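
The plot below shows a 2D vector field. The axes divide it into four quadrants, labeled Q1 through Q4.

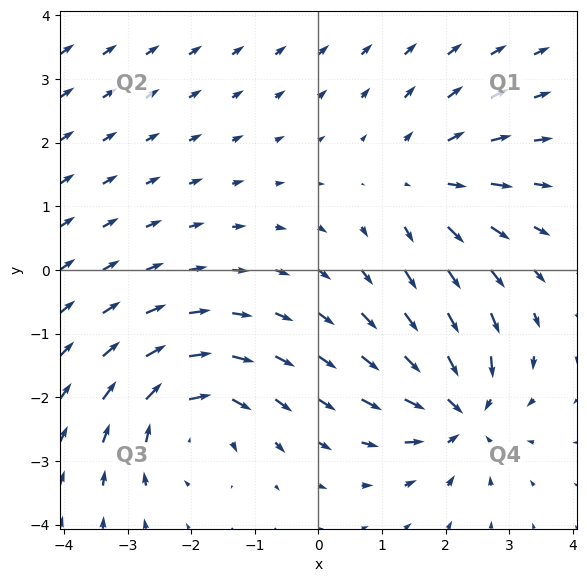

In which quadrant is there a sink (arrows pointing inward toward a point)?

Q4

The sink sits at approximately (2.2, -2.2), which lies in quadrant Q4. The divergence there is about -5, negative as expected for a sink.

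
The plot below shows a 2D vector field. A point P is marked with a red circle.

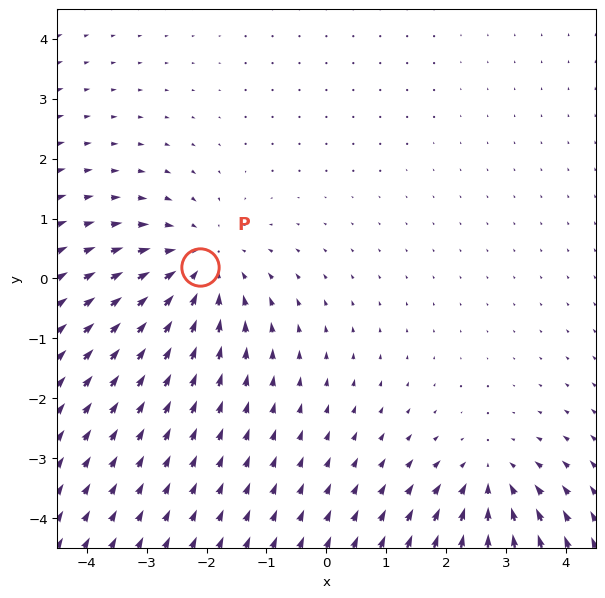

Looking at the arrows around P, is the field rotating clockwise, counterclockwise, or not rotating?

not rotating

Near P at (-2.1, 0.2) the arrows show no circulation. The curl there is ≈0.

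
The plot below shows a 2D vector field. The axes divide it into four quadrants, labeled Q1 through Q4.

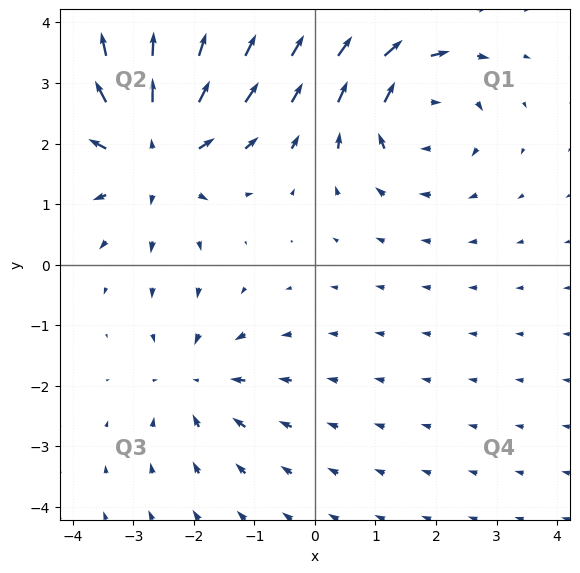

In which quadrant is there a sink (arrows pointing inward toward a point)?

The sink sits at approximately (-2.0, -1.9), which lies in quadrant Q3. The divergence there is about -3, negative as expected for a sink.

Q3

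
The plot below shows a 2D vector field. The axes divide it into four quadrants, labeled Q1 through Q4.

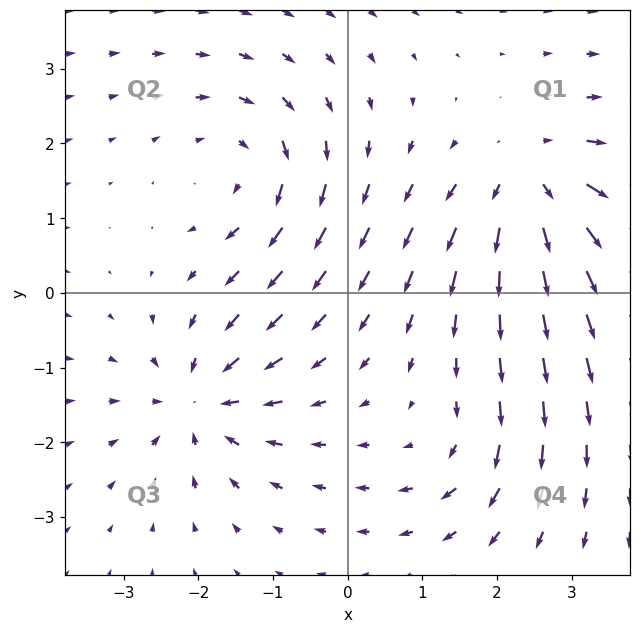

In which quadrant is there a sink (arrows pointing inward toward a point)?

Q3

The sink sits at approximately (-2.0, -1.5), which lies in quadrant Q3. The divergence there is about -5, negative as expected for a sink.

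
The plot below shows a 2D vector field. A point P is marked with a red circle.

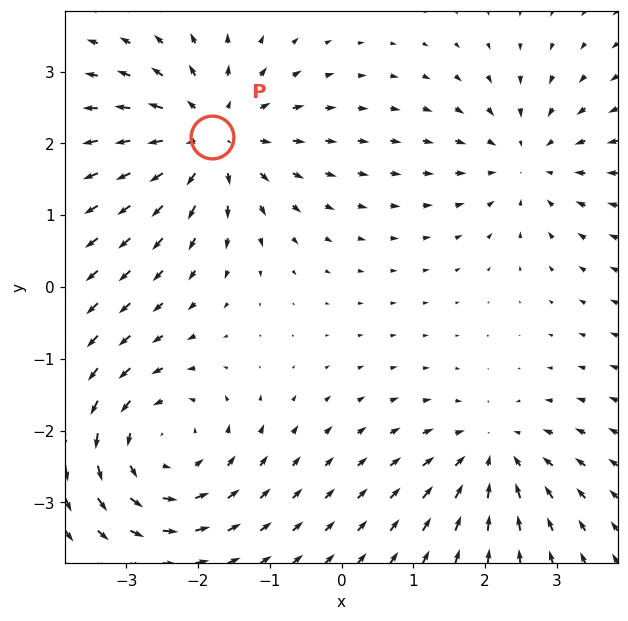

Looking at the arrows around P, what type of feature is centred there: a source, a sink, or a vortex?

At P (-1.8, 2.1) the arrows spread outward. Divergence about +5, curl ≈0 — positive divergence with near-zero curl is a source.

source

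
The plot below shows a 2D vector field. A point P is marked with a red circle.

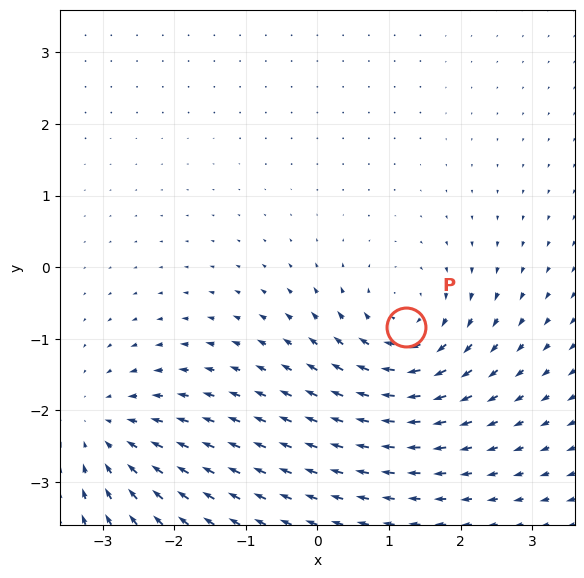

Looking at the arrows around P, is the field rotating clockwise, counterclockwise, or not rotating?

Near P at (1.2, -0.8) the arrows circulate clockwise. The curl (z-component) there is about -6; negative curl means clockwise rotation.

clockwise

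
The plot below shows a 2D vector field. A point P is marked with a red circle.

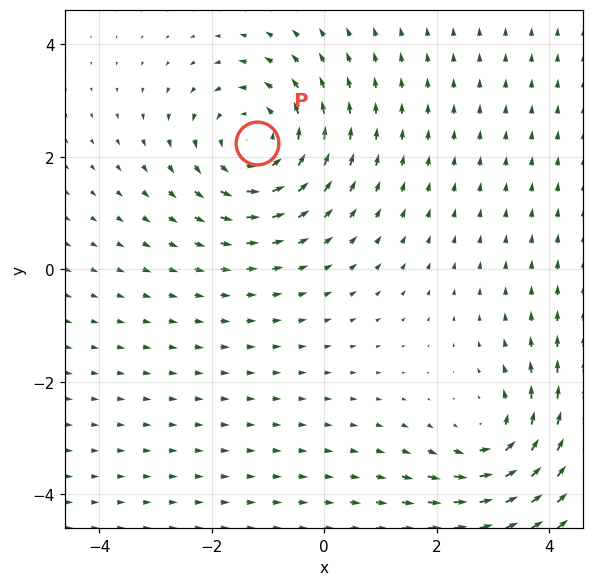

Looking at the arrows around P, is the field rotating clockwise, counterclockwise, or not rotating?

Near P at (-1.2, 2.2) the arrows circulate counterclockwise. The curl (z-component) there is about +4; positive curl means counterclockwise rotation.

counterclockwise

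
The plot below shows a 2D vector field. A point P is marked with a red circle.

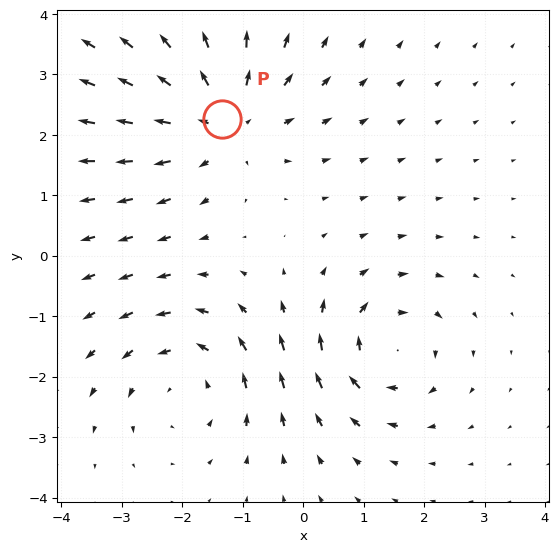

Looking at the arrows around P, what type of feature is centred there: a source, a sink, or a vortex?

At P (-1.3, 2.3) the arrows spread outward. Divergence about +3, curl ≈0 — positive divergence with near-zero curl is a source.

source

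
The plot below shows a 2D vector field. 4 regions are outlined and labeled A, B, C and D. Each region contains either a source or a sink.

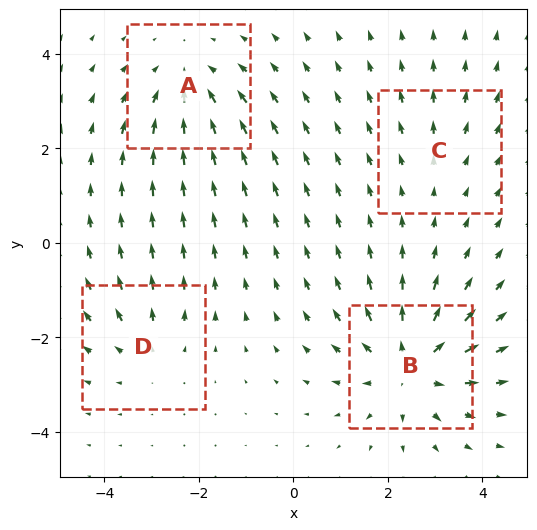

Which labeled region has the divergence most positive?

B

Divergence at each region's feature centre — A: about -4, B: about +6, C: about +2, D: about +3. Region B is most positive.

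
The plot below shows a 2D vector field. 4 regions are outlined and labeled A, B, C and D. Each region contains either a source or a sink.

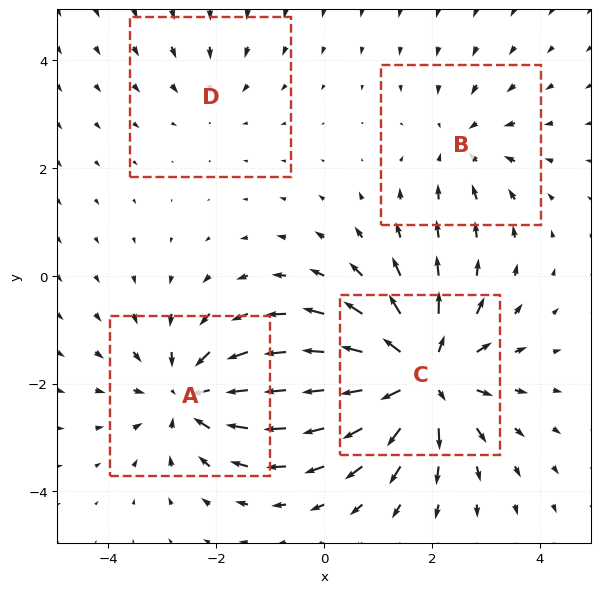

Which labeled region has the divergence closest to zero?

Divergence at each region's feature centre — A: about -5, B: about -3, C: about +7, D: about -2. Region D is closest to zero.

D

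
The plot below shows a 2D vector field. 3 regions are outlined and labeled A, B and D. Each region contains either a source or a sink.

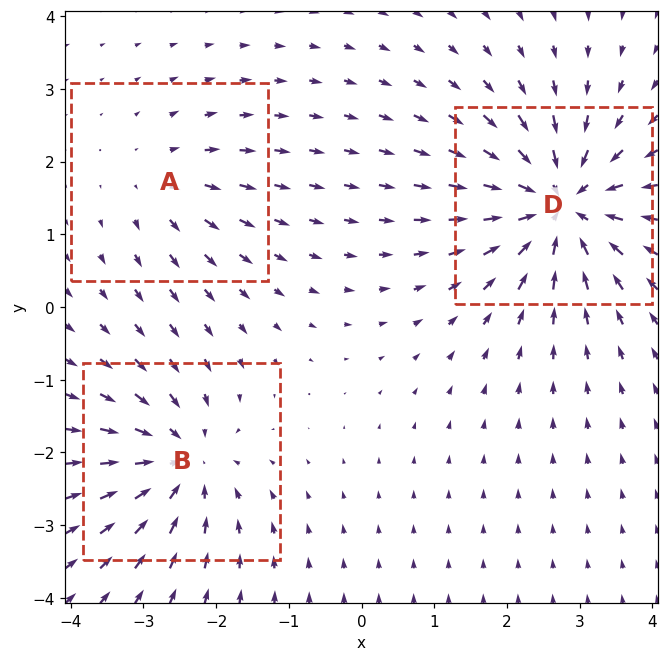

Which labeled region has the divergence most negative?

Divergence at each region's feature centre — A: about +2, B: about -4, D: about -5. Region D is most negative.

D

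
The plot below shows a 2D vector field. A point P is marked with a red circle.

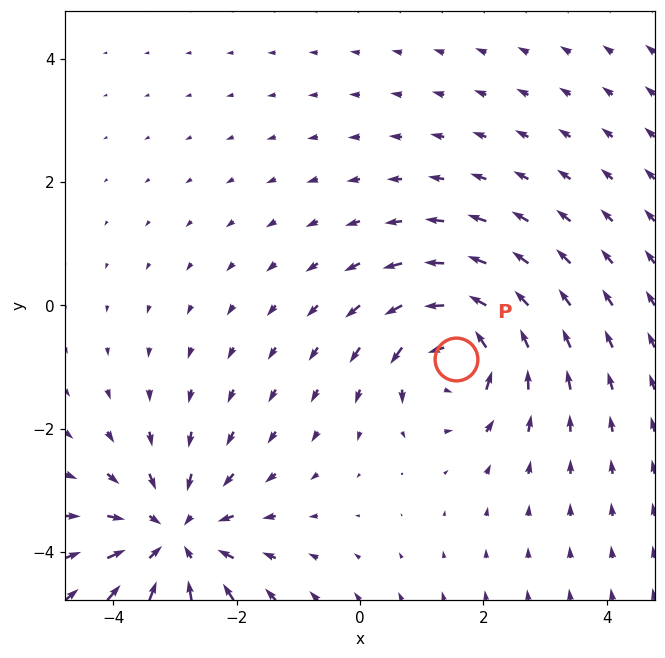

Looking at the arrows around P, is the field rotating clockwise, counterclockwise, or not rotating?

counterclockwise

Near P at (1.6, -0.9) the arrows circulate counterclockwise. The curl (z-component) there is about +4; positive curl means counterclockwise rotation.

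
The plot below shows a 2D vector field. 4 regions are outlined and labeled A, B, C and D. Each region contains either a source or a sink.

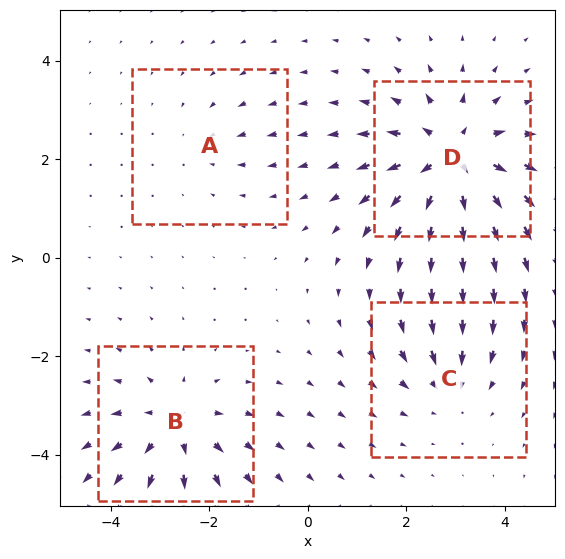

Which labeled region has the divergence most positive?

D

Divergence at each region's feature centre — A: about -2, B: about +5, C: about -3, D: about +7. Region D is most positive.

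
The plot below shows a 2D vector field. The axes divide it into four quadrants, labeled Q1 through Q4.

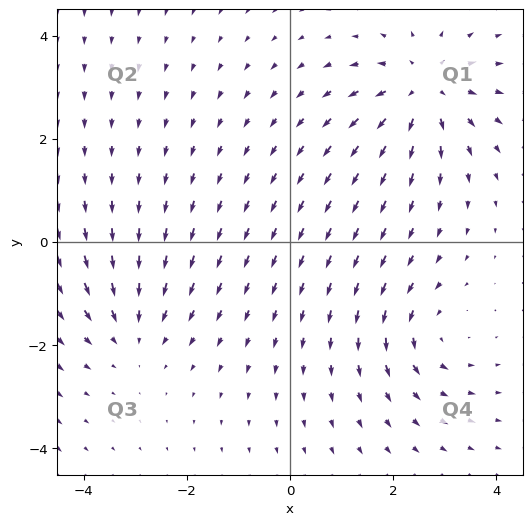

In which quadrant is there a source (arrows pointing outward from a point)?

Q1

The source sits at approximately (2.6, 2.9), which lies in quadrant Q1. The divergence there is about +4, positive as expected for a source.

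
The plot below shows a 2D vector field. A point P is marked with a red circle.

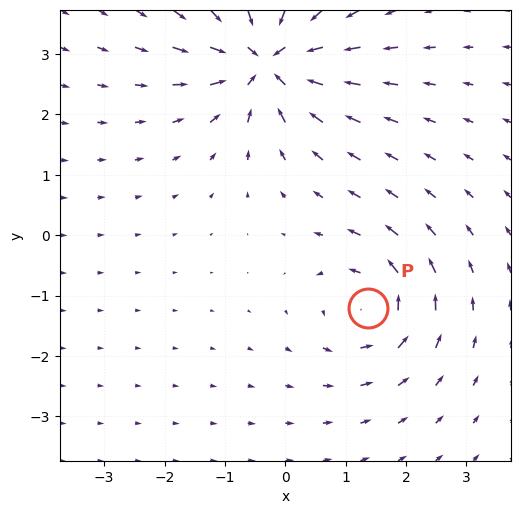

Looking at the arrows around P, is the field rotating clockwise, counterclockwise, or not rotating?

counterclockwise

Near P at (1.4, -1.2) the arrows circulate counterclockwise. The curl (z-component) there is about +4; positive curl means counterclockwise rotation.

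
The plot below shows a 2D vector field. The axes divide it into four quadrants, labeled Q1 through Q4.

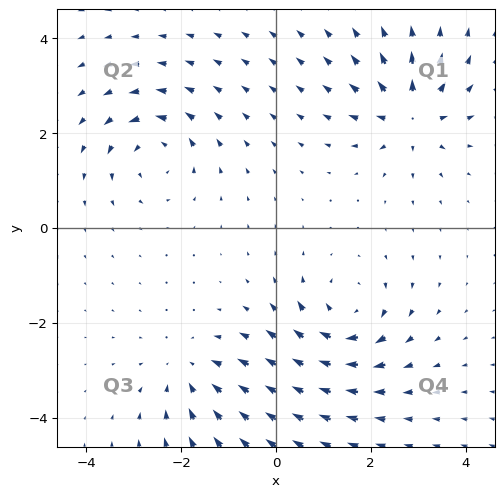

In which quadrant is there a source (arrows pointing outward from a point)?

The source sits at approximately (2.8, 2.4), which lies in quadrant Q1. The divergence there is about +5, positive as expected for a source.

Q1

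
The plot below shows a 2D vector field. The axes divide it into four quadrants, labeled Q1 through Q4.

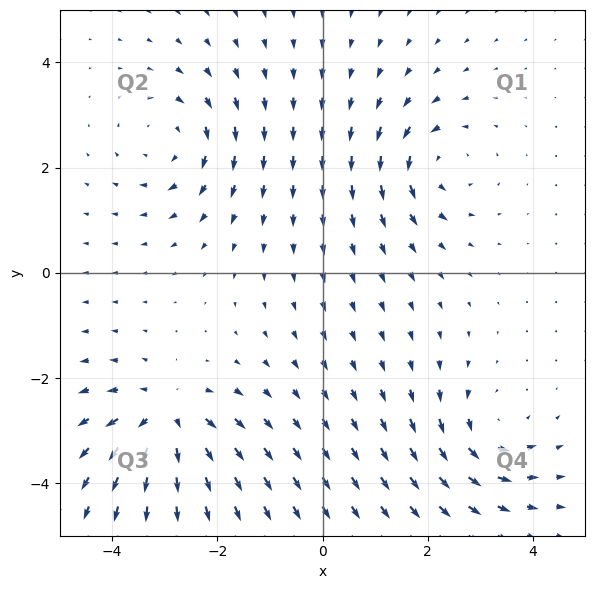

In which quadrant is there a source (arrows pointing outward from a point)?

The source sits at approximately (-3.0, -2.8), which lies in quadrant Q3. The divergence there is about +5, positive as expected for a source.

Q3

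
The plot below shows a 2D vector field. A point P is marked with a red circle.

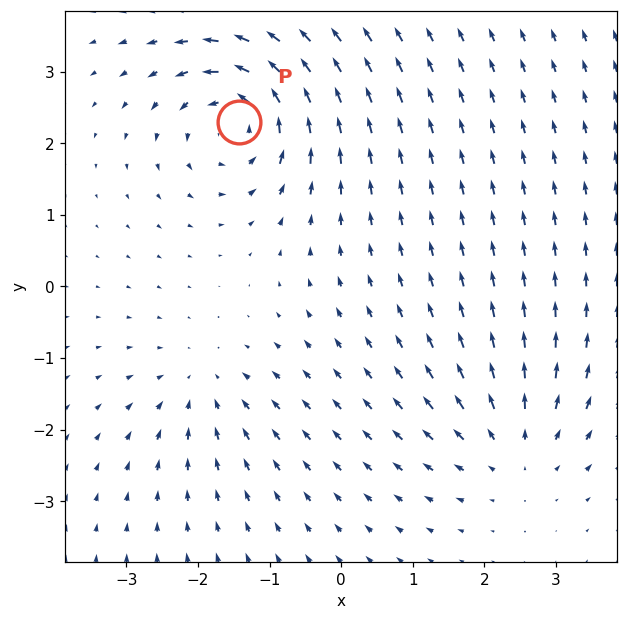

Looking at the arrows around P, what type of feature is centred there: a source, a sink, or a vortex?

At P (-1.4, 2.3) the arrows circulate counterclockwise. Divergence ≈0, curl about +6 — near-zero divergence with nonzero curl is a vortex.

vortex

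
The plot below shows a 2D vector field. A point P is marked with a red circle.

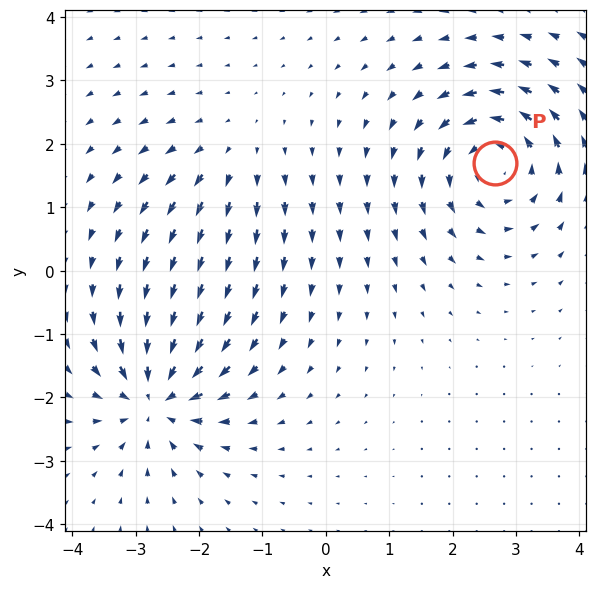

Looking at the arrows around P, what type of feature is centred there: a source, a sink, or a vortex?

At P (2.7, 1.7) the arrows circulate counterclockwise. Divergence ≈0, curl about +5 — near-zero divergence with nonzero curl is a vortex.

vortex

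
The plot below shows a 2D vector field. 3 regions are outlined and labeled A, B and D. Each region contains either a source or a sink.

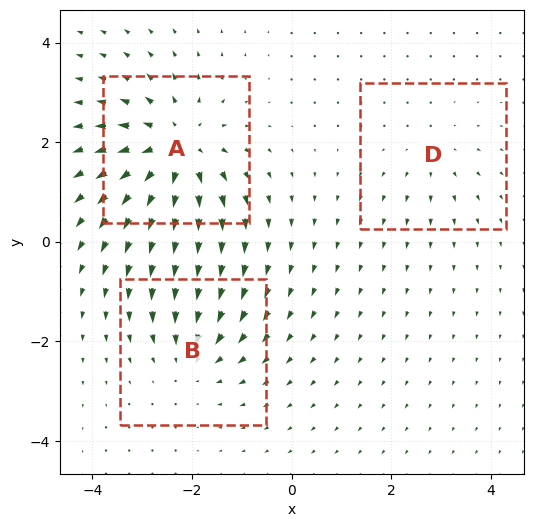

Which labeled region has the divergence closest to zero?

D

Divergence at each region's feature centre — A: about +5, B: about -3, D: about +2. Region D is closest to zero.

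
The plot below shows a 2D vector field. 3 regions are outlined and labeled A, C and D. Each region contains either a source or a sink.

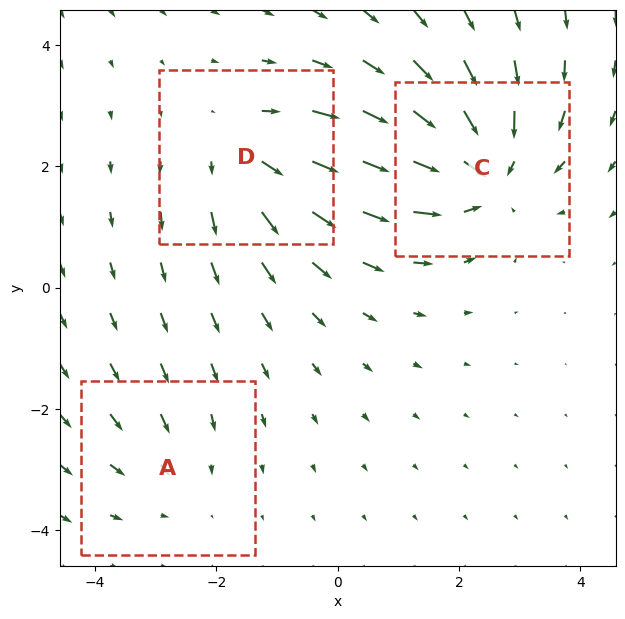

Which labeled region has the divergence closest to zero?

A

Divergence at each region's feature centre — A: about -2, C: about -4, D: about +3. Region A is closest to zero.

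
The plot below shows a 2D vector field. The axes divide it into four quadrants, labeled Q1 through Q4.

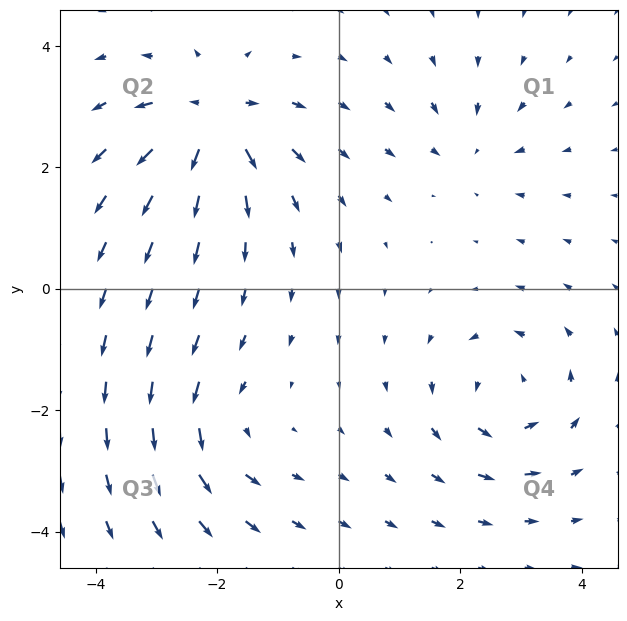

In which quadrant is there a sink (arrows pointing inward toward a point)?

Q1

The sink sits at approximately (2.2, 2.3), which lies in quadrant Q1. The divergence there is about -3, negative as expected for a sink.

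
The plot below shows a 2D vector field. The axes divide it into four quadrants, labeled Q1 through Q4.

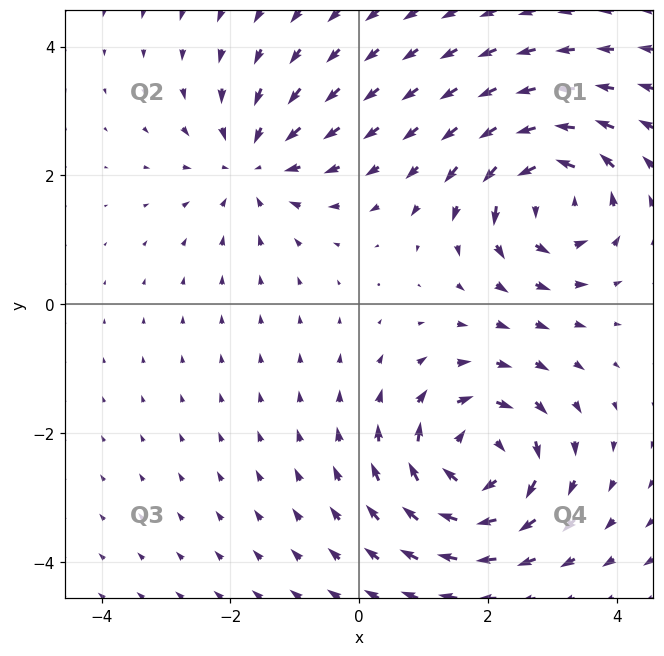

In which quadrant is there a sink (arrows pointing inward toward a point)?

Q2

The sink sits at approximately (-1.6, 2.2), which lies in quadrant Q2. The divergence there is about -3, negative as expected for a sink.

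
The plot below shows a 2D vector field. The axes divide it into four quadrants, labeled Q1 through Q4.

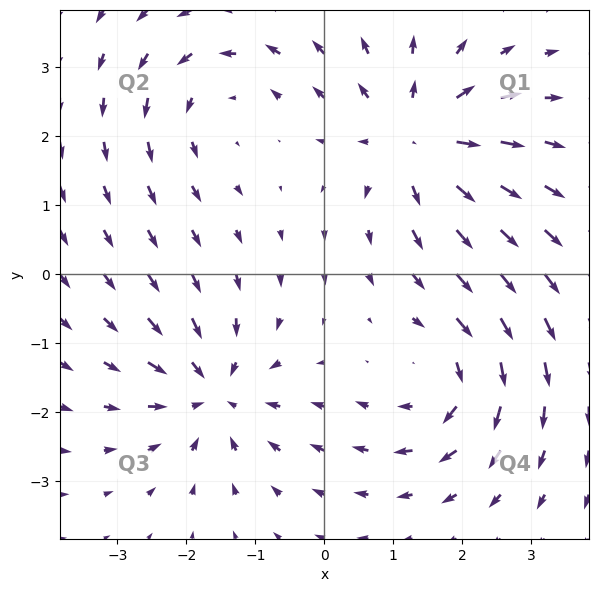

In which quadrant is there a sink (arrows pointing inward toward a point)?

The sink sits at approximately (-1.6, -1.7), which lies in quadrant Q3. The divergence there is about -5, negative as expected for a sink.

Q3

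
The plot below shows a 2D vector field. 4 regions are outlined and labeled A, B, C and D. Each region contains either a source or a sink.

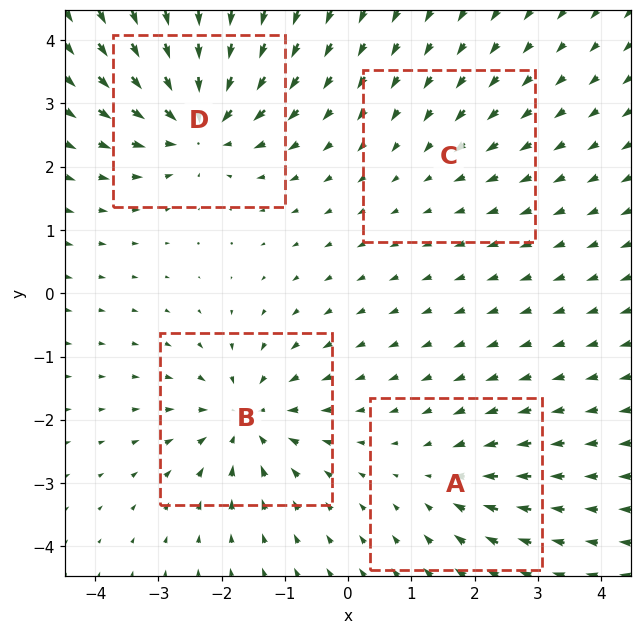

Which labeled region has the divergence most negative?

D

Divergence at each region's feature centre — A: about -3, B: about -6, C: about -2, D: about -8. Region D is most negative.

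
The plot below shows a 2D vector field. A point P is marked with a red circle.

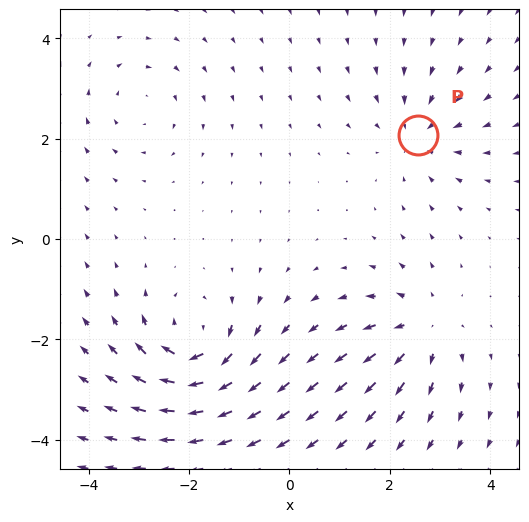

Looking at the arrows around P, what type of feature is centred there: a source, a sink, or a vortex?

sink

At P (2.6, 2.1) the arrows converge inward. Divergence about -3, curl ≈0 — negative divergence with near-zero curl is a sink.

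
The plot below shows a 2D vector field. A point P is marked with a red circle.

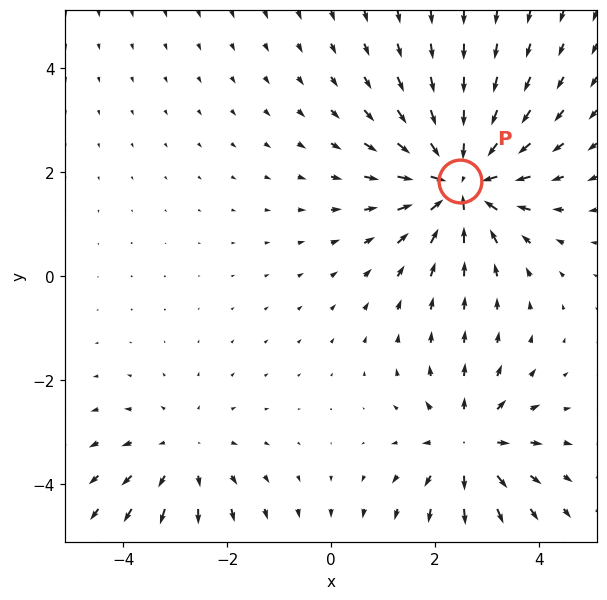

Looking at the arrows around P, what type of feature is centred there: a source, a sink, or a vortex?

At P (2.5, 1.8) the arrows converge inward. Divergence about -6, curl ≈0 — negative divergence with near-zero curl is a sink.

sink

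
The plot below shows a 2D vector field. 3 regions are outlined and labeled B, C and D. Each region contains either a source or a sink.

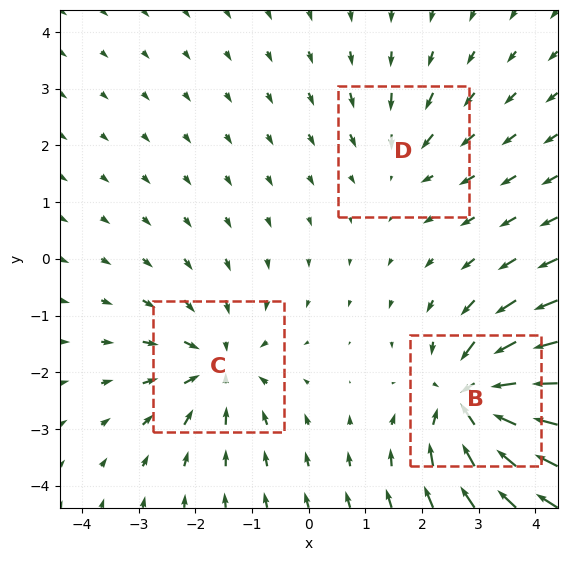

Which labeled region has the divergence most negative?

Divergence at each region's feature centre — B: about -5, C: about -3, D: about -2. Region B is most negative.

B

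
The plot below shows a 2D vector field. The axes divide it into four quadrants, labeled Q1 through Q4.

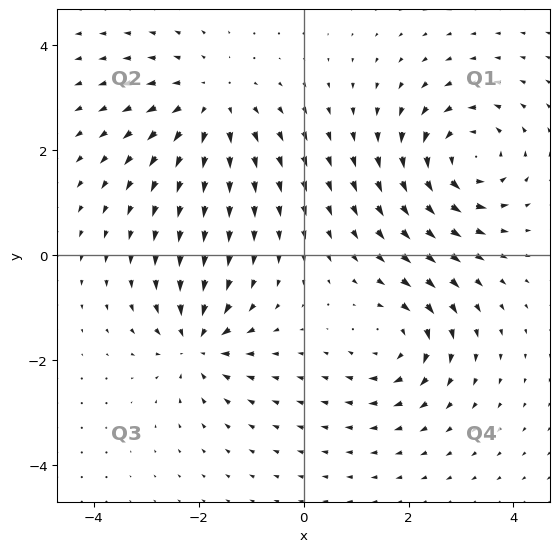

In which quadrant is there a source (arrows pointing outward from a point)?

The source sits at approximately (-1.8, 2.9), which lies in quadrant Q2. The divergence there is about +3, positive as expected for a source.

Q2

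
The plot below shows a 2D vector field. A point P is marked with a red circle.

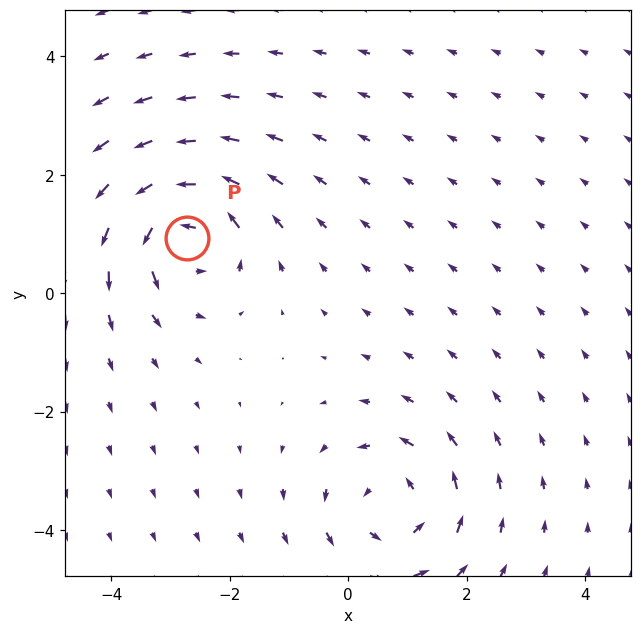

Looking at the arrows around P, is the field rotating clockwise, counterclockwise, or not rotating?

Near P at (-2.7, 0.9) the arrows circulate counterclockwise. The curl (z-component) there is about +7; positive curl means counterclockwise rotation.

counterclockwise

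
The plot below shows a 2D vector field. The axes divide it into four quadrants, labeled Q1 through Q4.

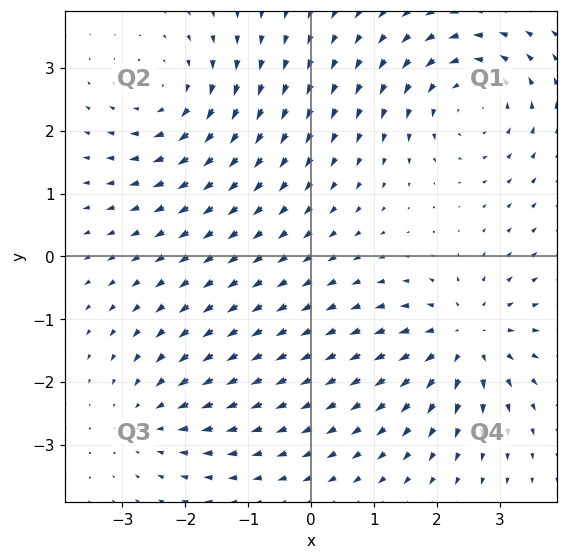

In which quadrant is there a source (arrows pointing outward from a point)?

The source sits at approximately (2.5, -1.3), which lies in quadrant Q4. The divergence there is about +5, positive as expected for a source.

Q4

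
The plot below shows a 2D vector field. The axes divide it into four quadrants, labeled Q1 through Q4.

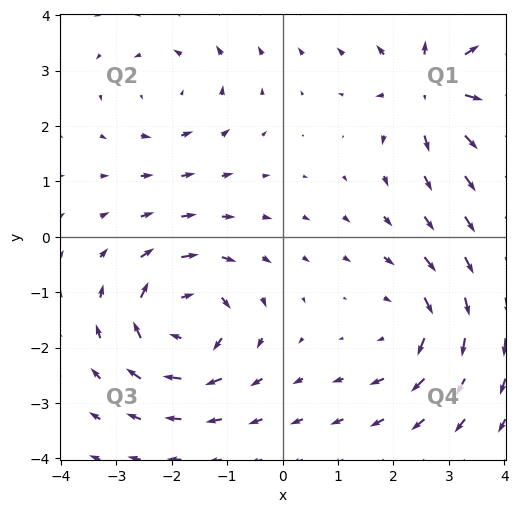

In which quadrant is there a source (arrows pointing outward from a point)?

The source sits at approximately (2.7, 2.7), which lies in quadrant Q1. The divergence there is about +5, positive as expected for a source.

Q1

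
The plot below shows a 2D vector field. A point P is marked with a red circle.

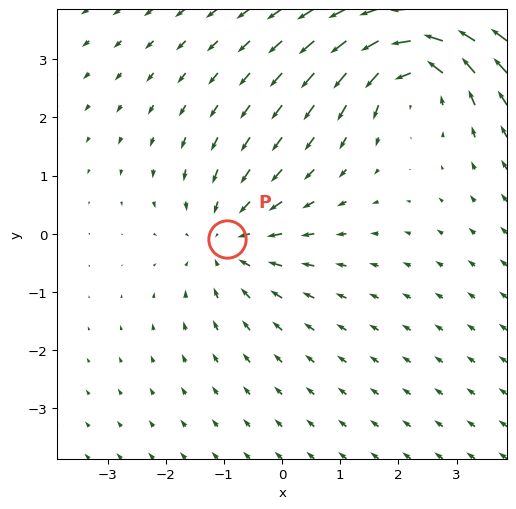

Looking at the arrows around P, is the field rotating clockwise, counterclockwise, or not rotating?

not rotating

Near P at (-0.9, -0.1) the arrows show no circulation. The curl there is ≈0.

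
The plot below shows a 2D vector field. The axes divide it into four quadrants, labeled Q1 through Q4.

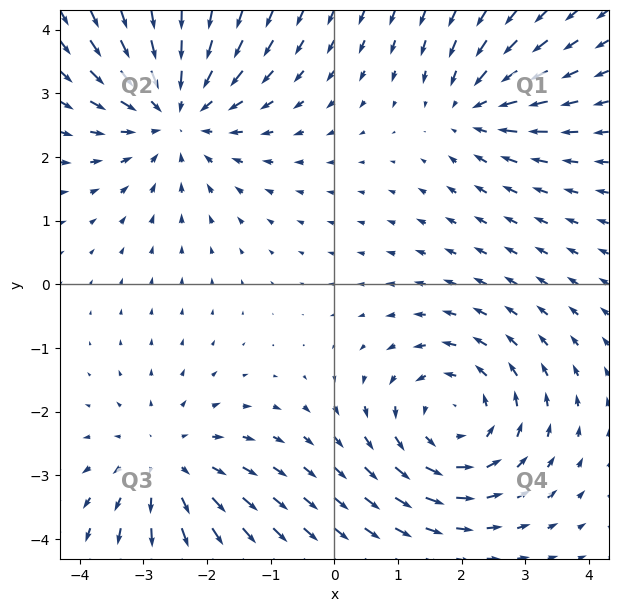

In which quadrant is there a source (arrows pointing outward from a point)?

The source sits at approximately (-2.6, -2.8), which lies in quadrant Q3. The divergence there is about +3, positive as expected for a source.

Q3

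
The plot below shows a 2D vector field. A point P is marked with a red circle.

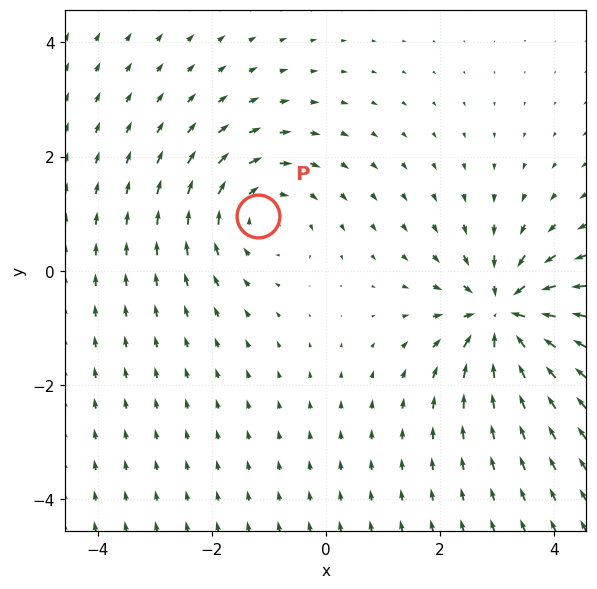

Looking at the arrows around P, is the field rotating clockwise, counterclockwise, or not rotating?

clockwise

Near P at (-1.2, 1.0) the arrows circulate clockwise. The curl (z-component) there is about -3; negative curl means clockwise rotation.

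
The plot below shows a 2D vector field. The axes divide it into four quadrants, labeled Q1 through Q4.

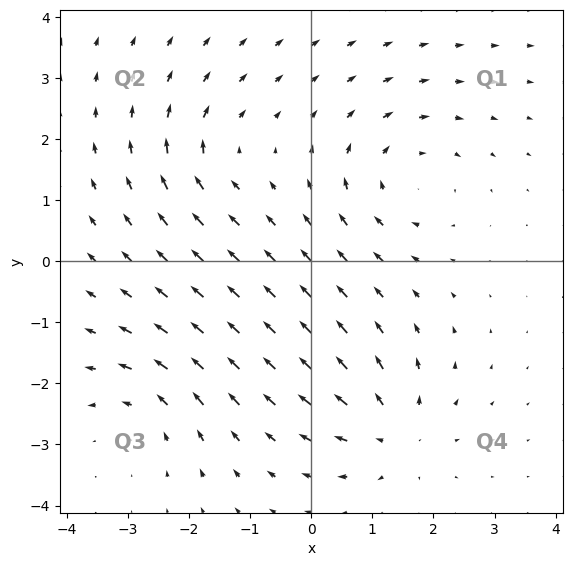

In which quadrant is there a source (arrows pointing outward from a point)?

Q4

The source sits at approximately (1.4, -2.8), which lies in quadrant Q4. The divergence there is about +5, positive as expected for a source.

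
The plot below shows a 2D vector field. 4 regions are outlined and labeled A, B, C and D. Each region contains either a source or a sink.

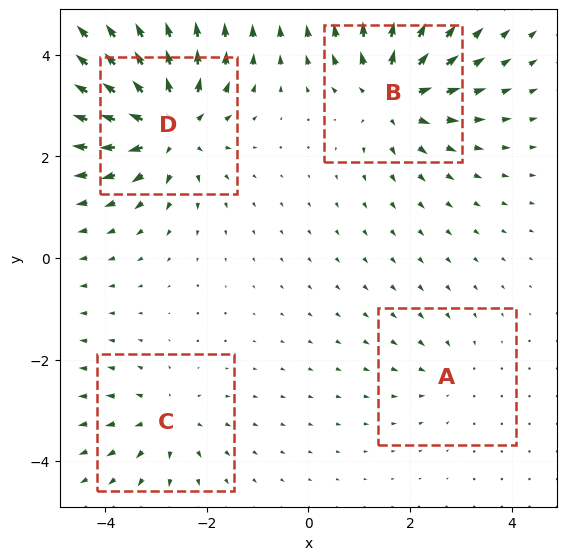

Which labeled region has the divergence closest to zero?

Divergence at each region's feature centre — A: about -2, B: about +6, C: about +4, D: about +7. Region A is closest to zero.

A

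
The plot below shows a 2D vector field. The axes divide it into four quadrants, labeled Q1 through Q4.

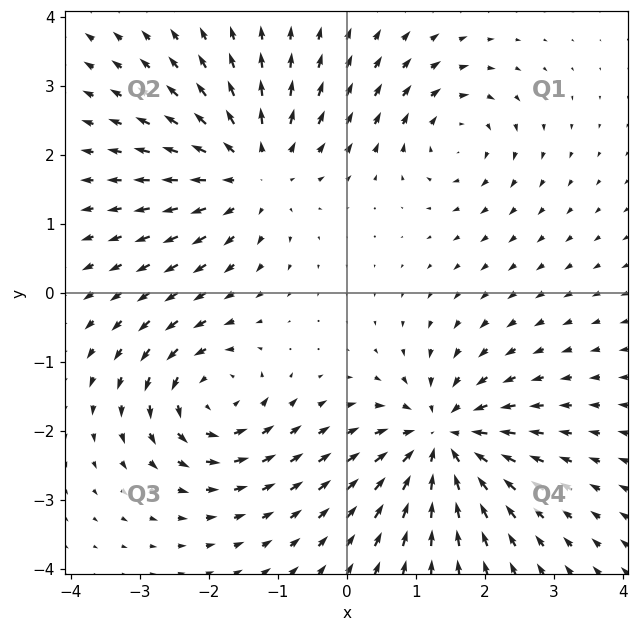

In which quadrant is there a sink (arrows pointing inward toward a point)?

The sink sits at approximately (1.4, -2.1), which lies in quadrant Q4. The divergence there is about -6, negative as expected for a sink.

Q4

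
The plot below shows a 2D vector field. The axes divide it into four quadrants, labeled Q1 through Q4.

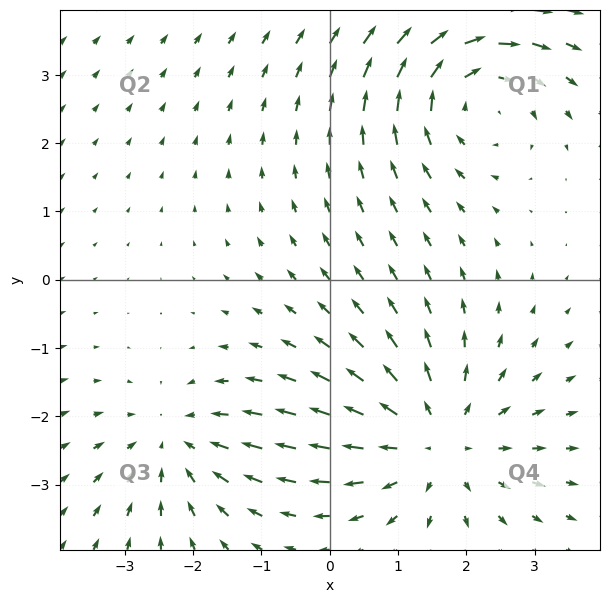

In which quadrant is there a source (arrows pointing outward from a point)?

The source sits at approximately (1.6, -2.4), which lies in quadrant Q4. The divergence there is about +4, positive as expected for a source.

Q4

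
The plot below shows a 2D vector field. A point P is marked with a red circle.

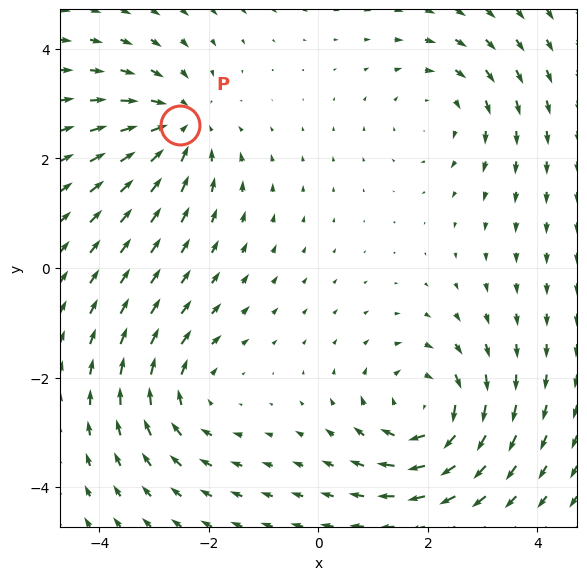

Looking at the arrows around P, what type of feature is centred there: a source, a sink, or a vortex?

sink

At P (-2.5, 2.6) the arrows converge inward. Divergence about -4, curl ≈0 — negative divergence with near-zero curl is a sink.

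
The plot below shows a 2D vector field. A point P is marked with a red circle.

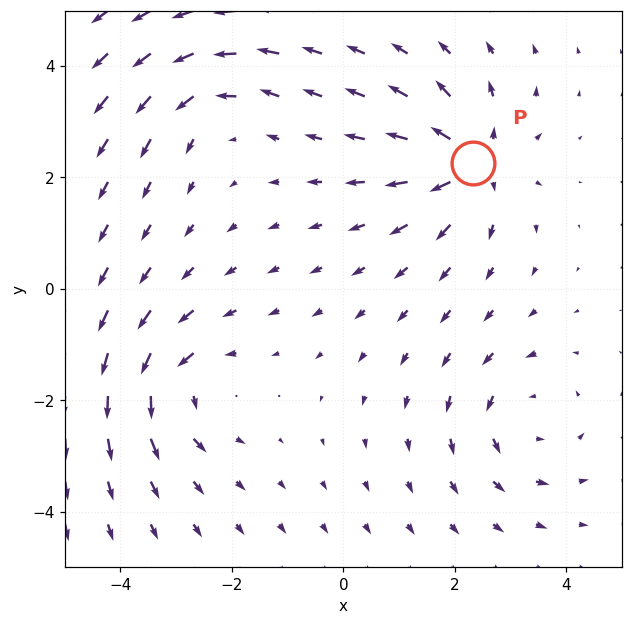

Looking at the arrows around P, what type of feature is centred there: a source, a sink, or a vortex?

source

At P (2.3, 2.3) the arrows spread outward. Divergence about +5, curl ≈0 — positive divergence with near-zero curl is a source.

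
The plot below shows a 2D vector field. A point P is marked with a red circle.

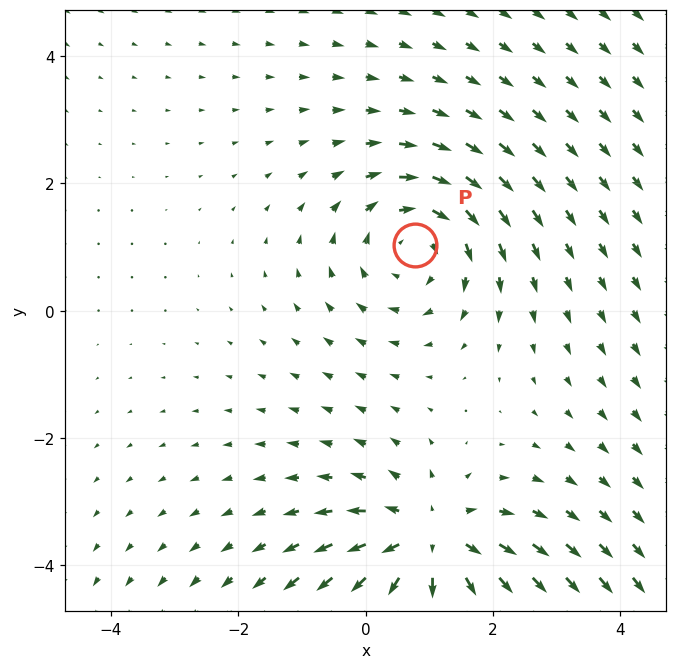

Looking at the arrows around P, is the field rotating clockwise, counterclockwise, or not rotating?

clockwise

Near P at (0.8, 1.0) the arrows circulate clockwise. The curl (z-component) there is about -2; negative curl means clockwise rotation.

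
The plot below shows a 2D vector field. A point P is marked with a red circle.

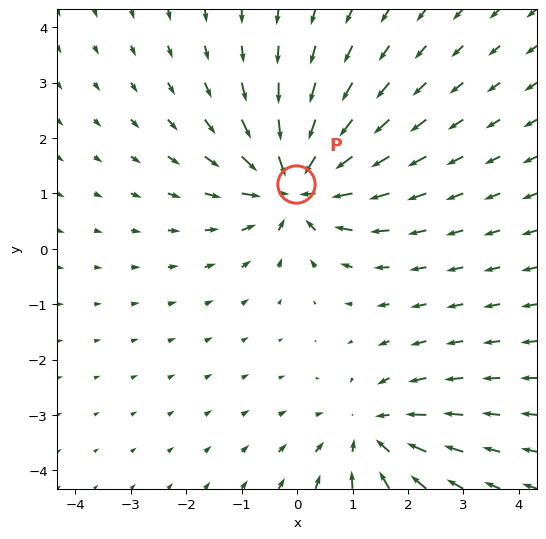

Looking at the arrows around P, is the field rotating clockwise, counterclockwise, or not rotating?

Near P at (-0.0, 1.2) the arrows show no circulation. The curl there is ≈0.

not rotating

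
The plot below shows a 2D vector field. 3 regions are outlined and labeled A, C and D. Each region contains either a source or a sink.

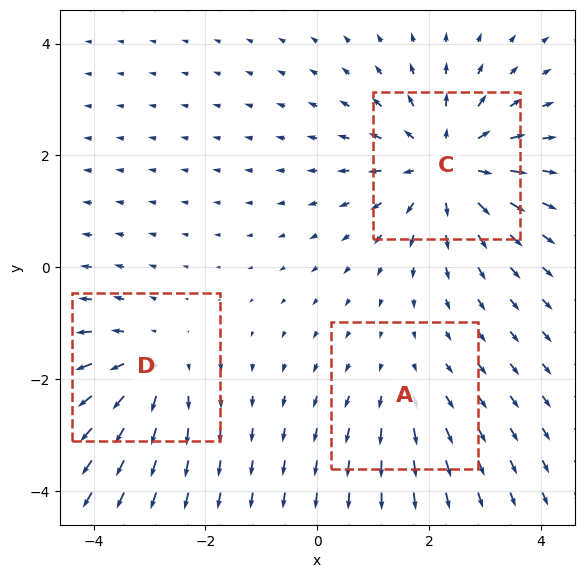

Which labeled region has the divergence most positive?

Divergence at each region's feature centre — A: about +2, C: about +4, D: about +3. Region C is most positive.

C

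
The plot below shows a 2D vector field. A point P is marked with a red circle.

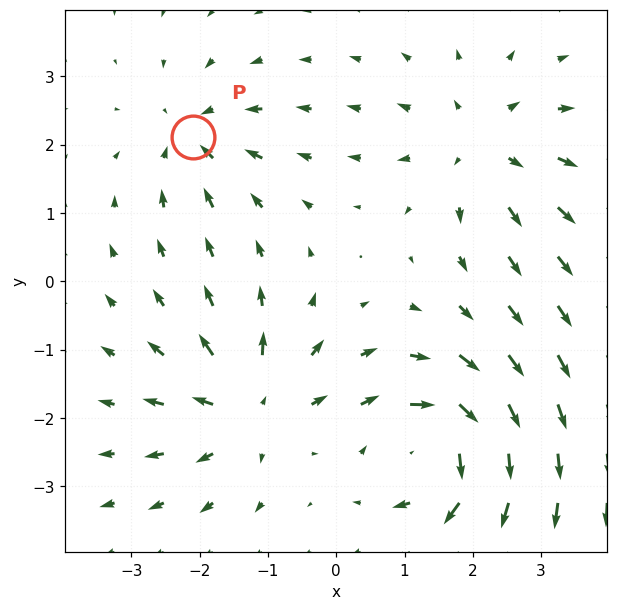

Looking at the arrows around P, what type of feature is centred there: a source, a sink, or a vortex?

sink

At P (-2.1, 2.1) the arrows converge inward. Divergence about -4, curl ≈0 — negative divergence with near-zero curl is a sink.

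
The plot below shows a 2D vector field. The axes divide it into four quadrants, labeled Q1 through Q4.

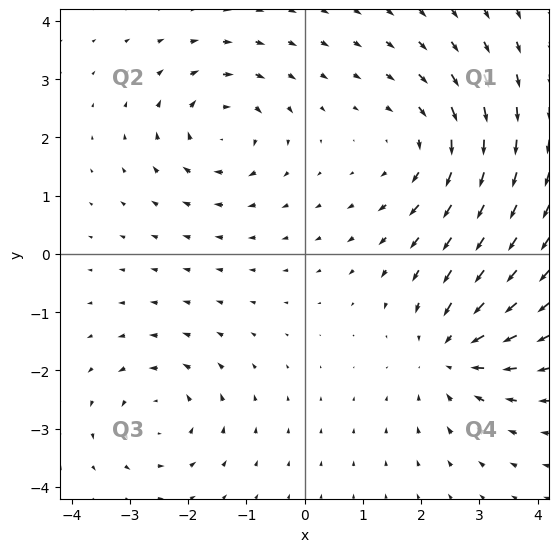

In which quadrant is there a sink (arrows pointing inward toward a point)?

Q4

The sink sits at approximately (2.5, -1.7), which lies in quadrant Q4. The divergence there is about -4, negative as expected for a sink.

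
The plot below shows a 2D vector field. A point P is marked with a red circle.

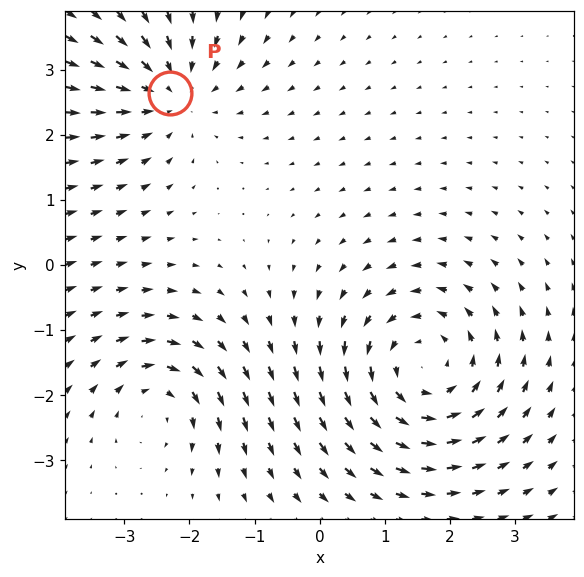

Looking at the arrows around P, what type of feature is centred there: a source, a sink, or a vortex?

At P (-2.3, 2.6) the arrows converge inward. Divergence about -3, curl ≈0 — negative divergence with near-zero curl is a sink.

sink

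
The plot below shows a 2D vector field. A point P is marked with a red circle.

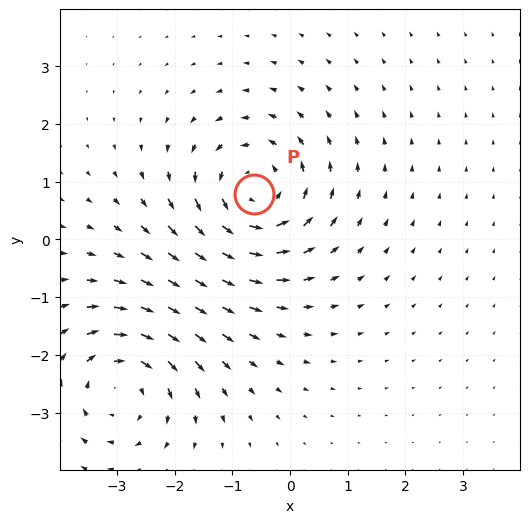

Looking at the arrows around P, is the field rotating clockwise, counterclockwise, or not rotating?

Near P at (-0.6, 0.8) the arrows circulate counterclockwise. The curl (z-component) there is about +5; positive curl means counterclockwise rotation.

counterclockwise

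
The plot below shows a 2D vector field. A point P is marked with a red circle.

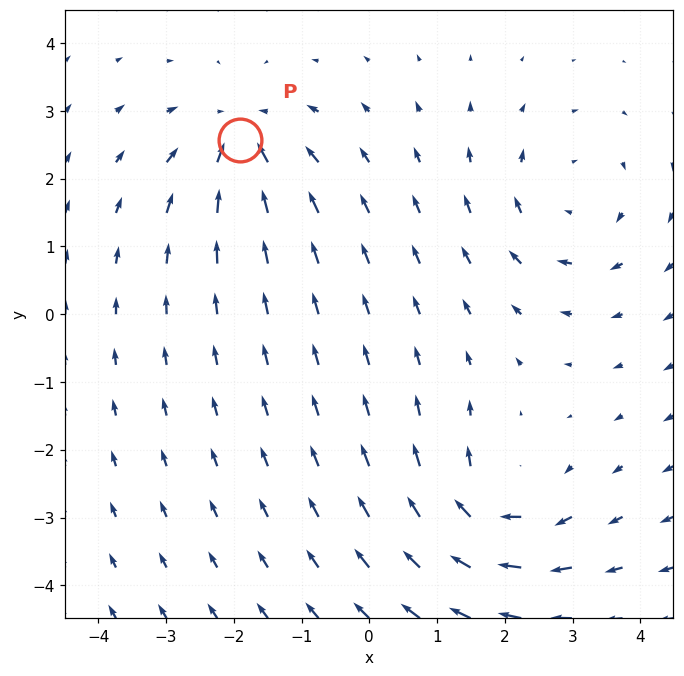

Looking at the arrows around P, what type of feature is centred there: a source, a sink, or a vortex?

At P (-1.9, 2.6) the arrows converge inward. Divergence about -4, curl ≈0 — negative divergence with near-zero curl is a sink.

sink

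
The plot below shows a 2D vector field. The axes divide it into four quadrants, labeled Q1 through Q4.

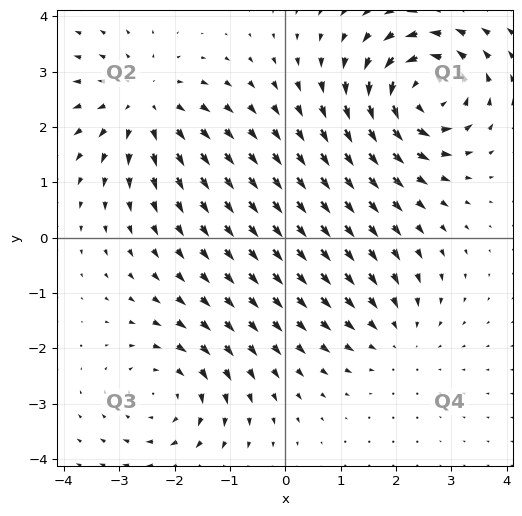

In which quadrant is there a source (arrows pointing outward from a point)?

Q2

The source sits at approximately (-2.6, 2.4), which lies in quadrant Q2. The divergence there is about +4, positive as expected for a source.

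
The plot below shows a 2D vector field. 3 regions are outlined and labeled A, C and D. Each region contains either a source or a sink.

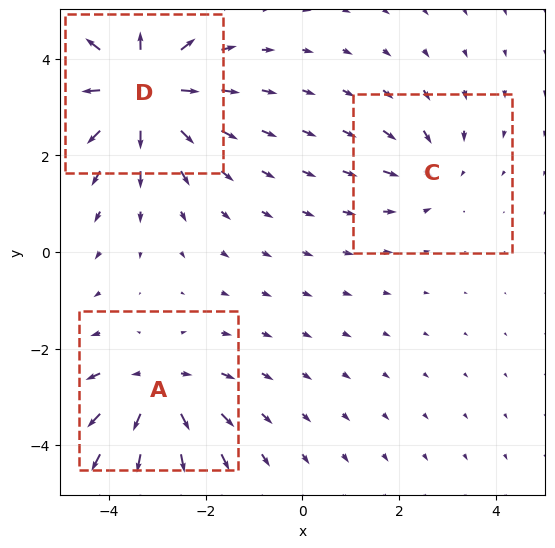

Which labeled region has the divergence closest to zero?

C

Divergence at each region's feature centre — A: about +4, C: about -3, D: about +6. Region C is closest to zero.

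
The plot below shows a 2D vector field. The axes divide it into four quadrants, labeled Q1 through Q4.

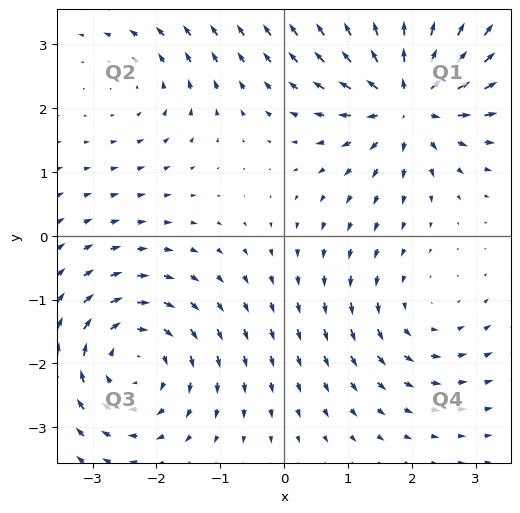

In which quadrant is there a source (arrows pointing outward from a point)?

Q1

The source sits at approximately (1.9, 2.1), which lies in quadrant Q1. The divergence there is about +6, positive as expected for a source.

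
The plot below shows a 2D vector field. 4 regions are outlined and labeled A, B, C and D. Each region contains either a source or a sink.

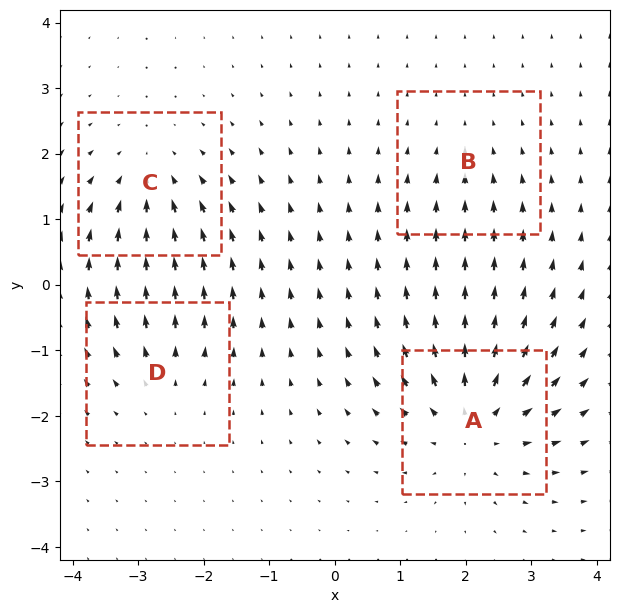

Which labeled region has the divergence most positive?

Divergence at each region's feature centre — A: about +6, B: about -2, C: about -4, D: about +3. Region A is most positive.

A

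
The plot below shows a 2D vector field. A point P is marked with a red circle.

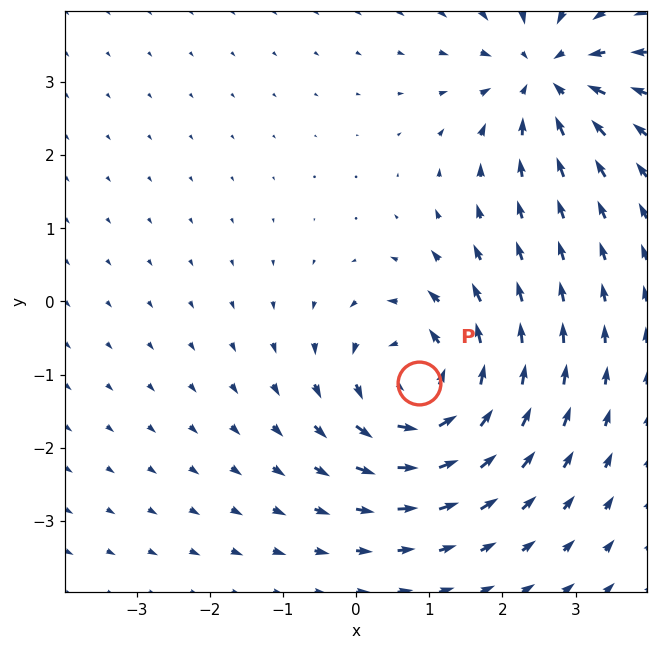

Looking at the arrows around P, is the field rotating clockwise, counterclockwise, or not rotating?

counterclockwise

Near P at (0.9, -1.1) the arrows circulate counterclockwise. The curl (z-component) there is about +5; positive curl means counterclockwise rotation.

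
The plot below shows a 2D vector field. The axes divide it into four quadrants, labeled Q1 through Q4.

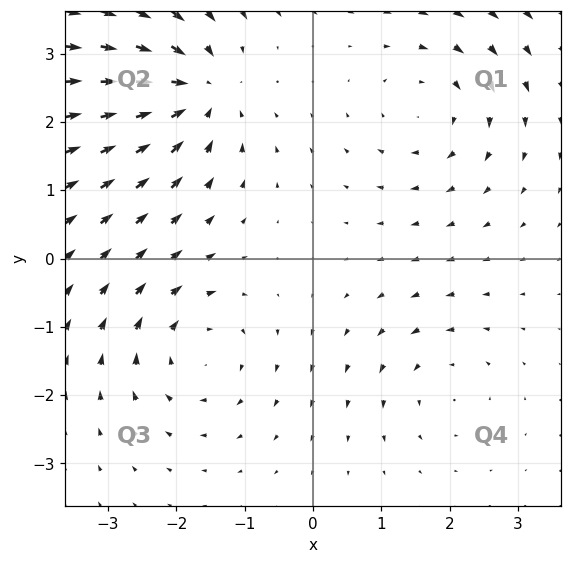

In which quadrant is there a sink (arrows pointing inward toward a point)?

The sink sits at approximately (-1.7, 2.4), which lies in quadrant Q2. The divergence there is about -6, negative as expected for a sink.

Q2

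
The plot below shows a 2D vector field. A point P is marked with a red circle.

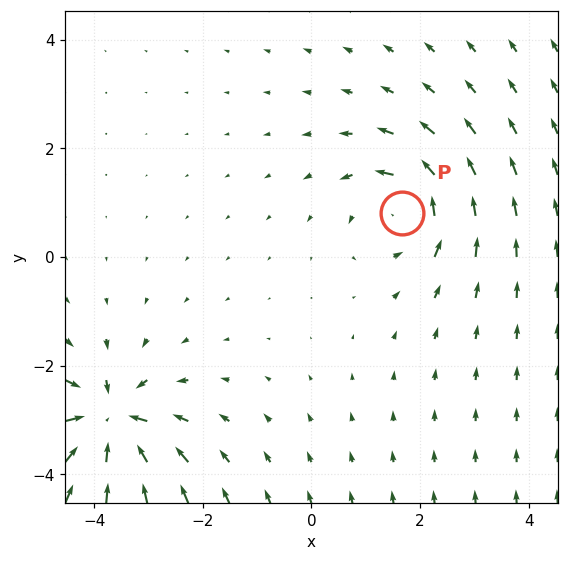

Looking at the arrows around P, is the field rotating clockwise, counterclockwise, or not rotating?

counterclockwise

Near P at (1.7, 0.8) the arrows circulate counterclockwise. The curl (z-component) there is about +4; positive curl means counterclockwise rotation.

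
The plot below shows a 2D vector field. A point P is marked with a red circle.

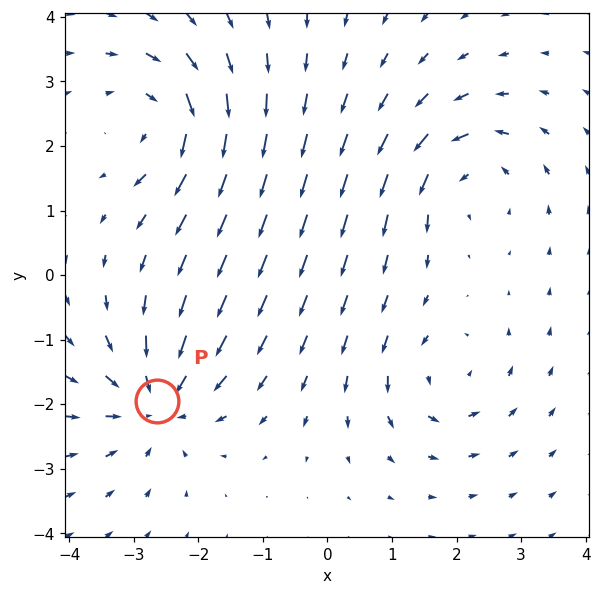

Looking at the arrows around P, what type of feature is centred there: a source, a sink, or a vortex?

sink

At P (-2.6, -1.9) the arrows converge inward. Divergence about -6, curl ≈0 — negative divergence with near-zero curl is a sink.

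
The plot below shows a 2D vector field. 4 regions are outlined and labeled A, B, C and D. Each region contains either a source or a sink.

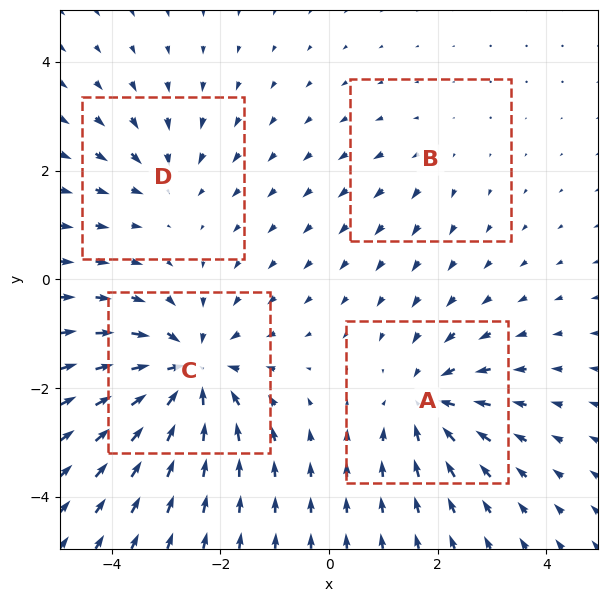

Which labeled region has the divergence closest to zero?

Divergence at each region's feature centre — A: about -5, B: about +2, C: about -7, D: about -3. Region B is closest to zero.

B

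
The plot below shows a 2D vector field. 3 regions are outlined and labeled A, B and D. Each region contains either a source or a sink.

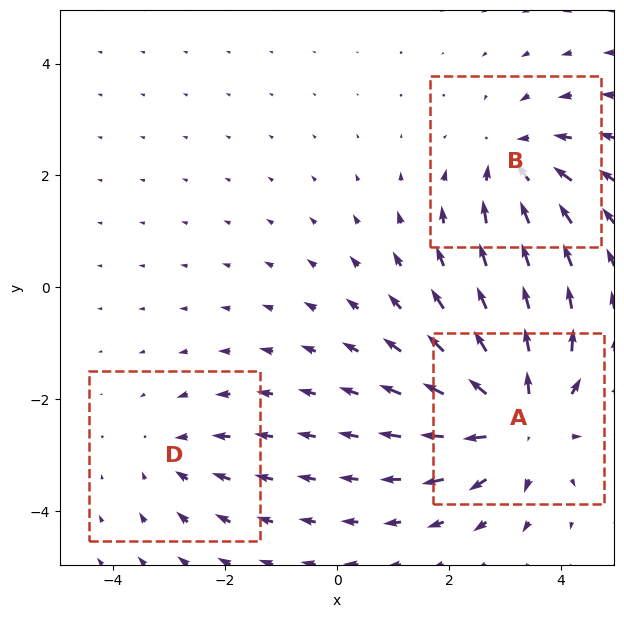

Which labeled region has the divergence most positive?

A

Divergence at each region's feature centre — A: about +5, B: about -3, D: about -2. Region A is most positive.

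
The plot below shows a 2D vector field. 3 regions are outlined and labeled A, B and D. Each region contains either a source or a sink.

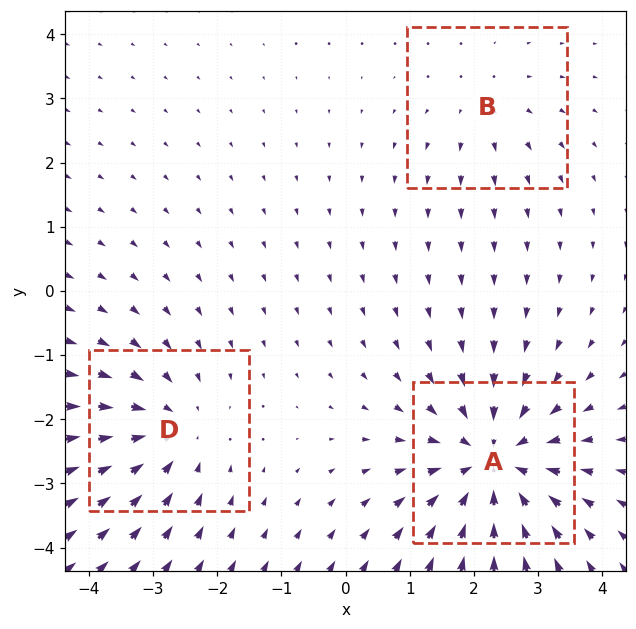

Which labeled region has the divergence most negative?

A

Divergence at each region's feature centre — A: about -5, B: about +2, D: about -3. Region A is most negative.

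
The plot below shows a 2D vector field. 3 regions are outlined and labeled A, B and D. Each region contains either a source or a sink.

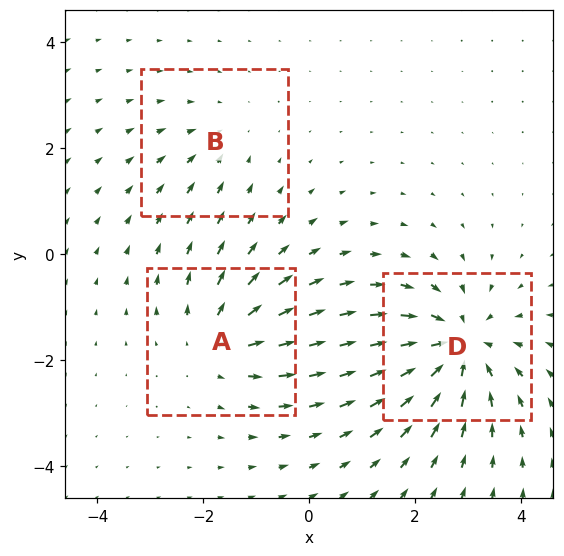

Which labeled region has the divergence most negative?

D

Divergence at each region's feature centre — A: about +3, B: about -2, D: about -5. Region D is most negative.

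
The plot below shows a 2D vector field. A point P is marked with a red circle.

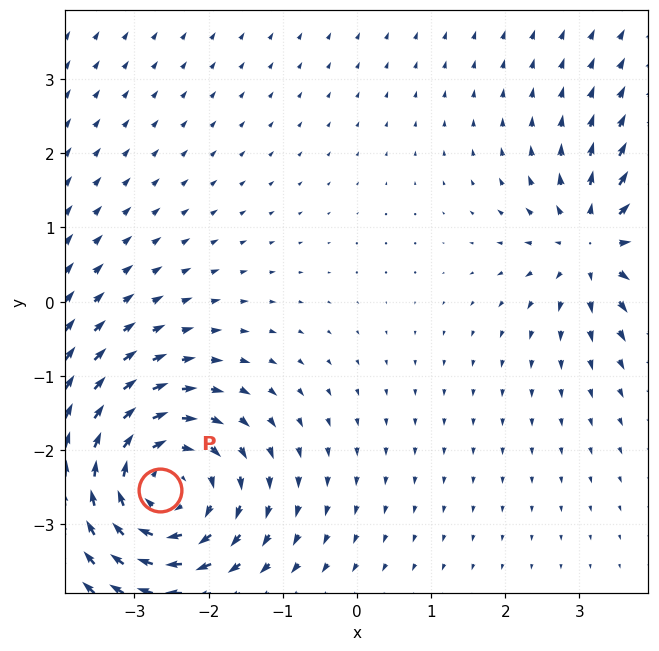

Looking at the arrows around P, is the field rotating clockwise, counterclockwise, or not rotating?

Near P at (-2.7, -2.5) the arrows circulate clockwise. The curl (z-component) there is about -4; negative curl means clockwise rotation.

clockwise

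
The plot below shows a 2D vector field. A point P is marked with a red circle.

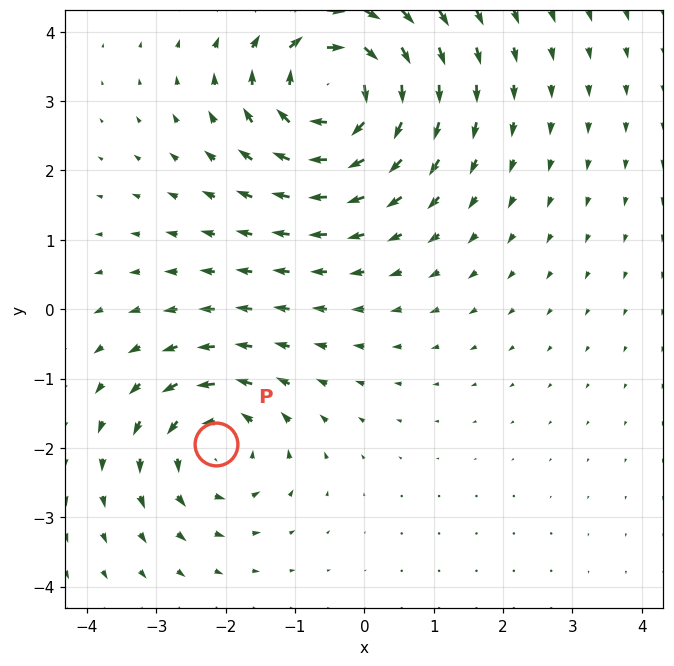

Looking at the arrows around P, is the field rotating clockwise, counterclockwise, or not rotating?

Near P at (-2.1, -1.9) the arrows circulate counterclockwise. The curl (z-component) there is about +4; positive curl means counterclockwise rotation.

counterclockwise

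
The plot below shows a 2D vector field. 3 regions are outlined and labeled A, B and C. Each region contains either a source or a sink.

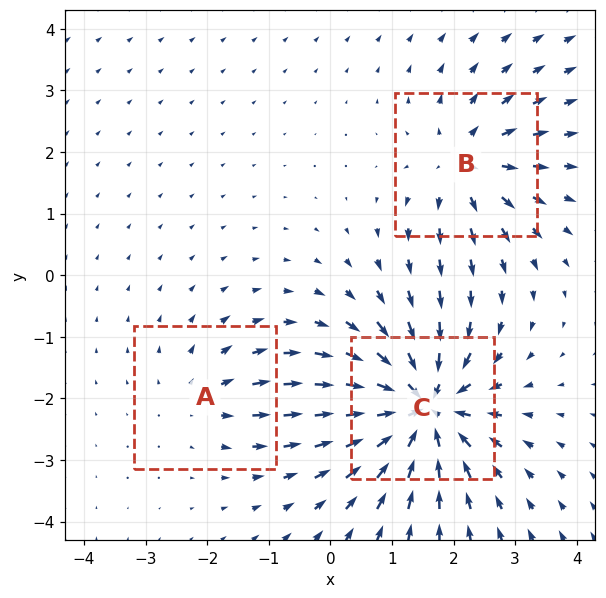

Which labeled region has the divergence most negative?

Divergence at each region's feature centre — A: about +2, B: about +4, C: about -7. Region C is most negative.

C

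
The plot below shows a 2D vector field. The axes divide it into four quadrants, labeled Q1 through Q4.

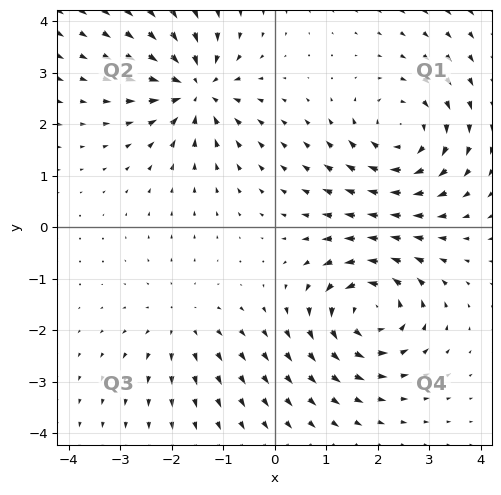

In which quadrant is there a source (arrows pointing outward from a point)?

The source sits at approximately (-1.8, -1.8), which lies in quadrant Q3. The divergence there is about +2, positive as expected for a source.

Q3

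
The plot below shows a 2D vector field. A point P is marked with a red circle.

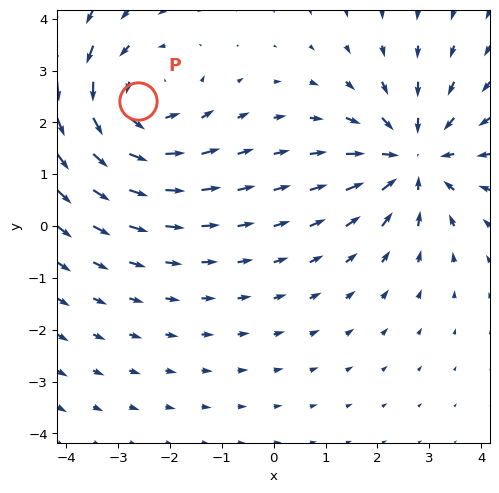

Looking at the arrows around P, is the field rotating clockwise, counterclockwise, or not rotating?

counterclockwise

Near P at (-2.6, 2.4) the arrows circulate counterclockwise. The curl (z-component) there is about +4; positive curl means counterclockwise rotation.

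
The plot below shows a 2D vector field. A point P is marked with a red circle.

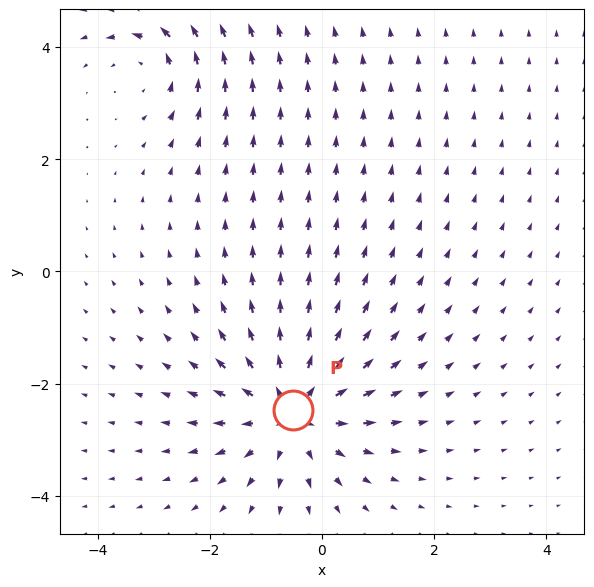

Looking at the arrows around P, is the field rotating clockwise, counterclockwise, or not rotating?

not rotating

Near P at (-0.5, -2.5) the arrows show no circulation. The curl there is ≈0.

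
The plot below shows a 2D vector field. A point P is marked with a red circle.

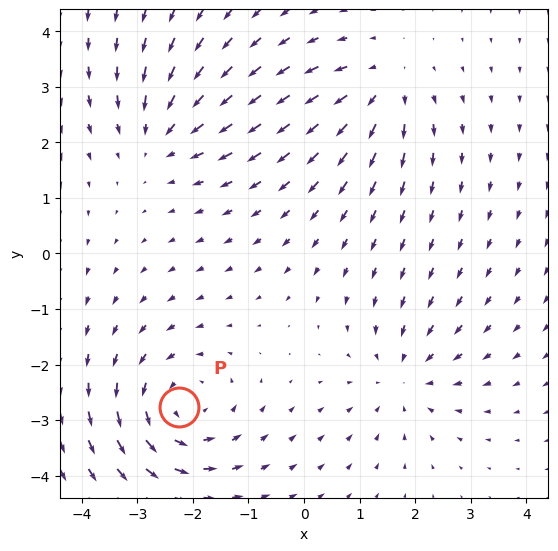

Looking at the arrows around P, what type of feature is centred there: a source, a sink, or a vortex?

vortex

At P (-2.2, -2.8) the arrows circulate counterclockwise. Divergence ≈0, curl about +4 — near-zero divergence with nonzero curl is a vortex.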